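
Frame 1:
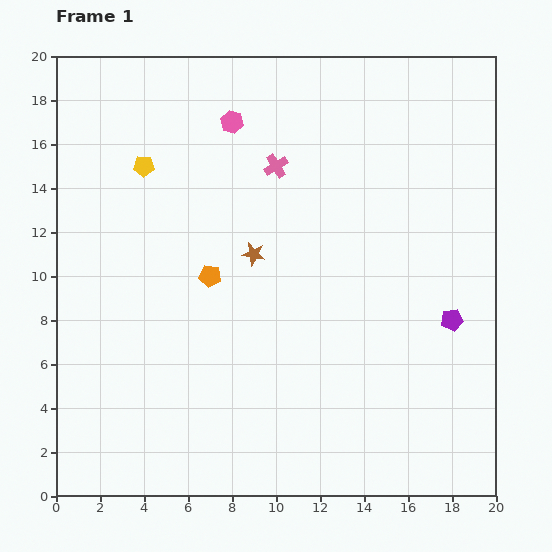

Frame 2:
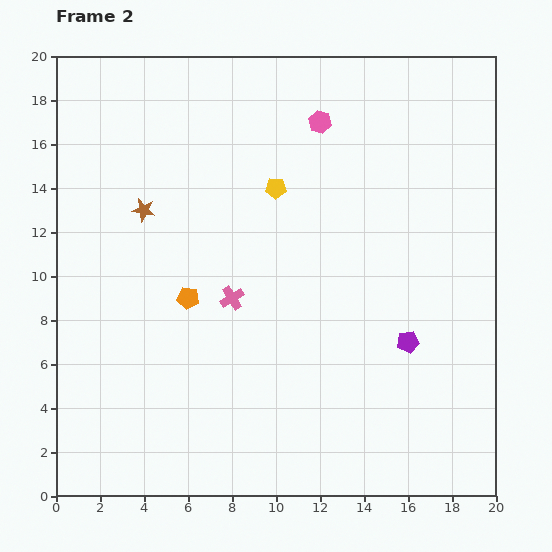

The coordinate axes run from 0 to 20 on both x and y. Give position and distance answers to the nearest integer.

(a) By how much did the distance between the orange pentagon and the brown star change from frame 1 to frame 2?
+2

Distance in frame 1: 2. Distance in frame 2: 4.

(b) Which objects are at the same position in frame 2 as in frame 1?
none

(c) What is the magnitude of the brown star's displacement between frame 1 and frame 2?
5

The brown star moved from (9, 11) to (4, 13), a distance of √(5² + 2²) ≈ 5.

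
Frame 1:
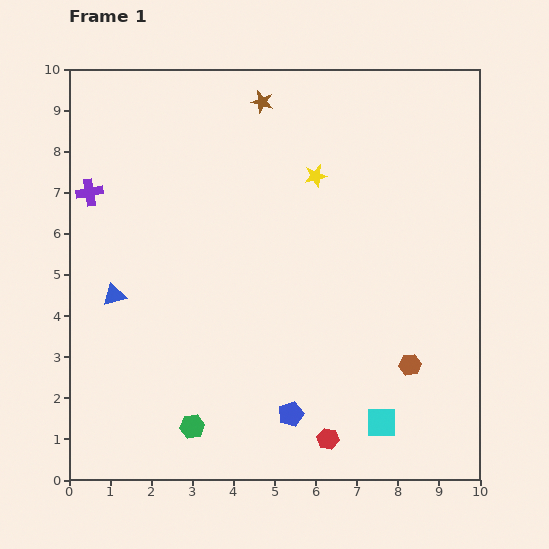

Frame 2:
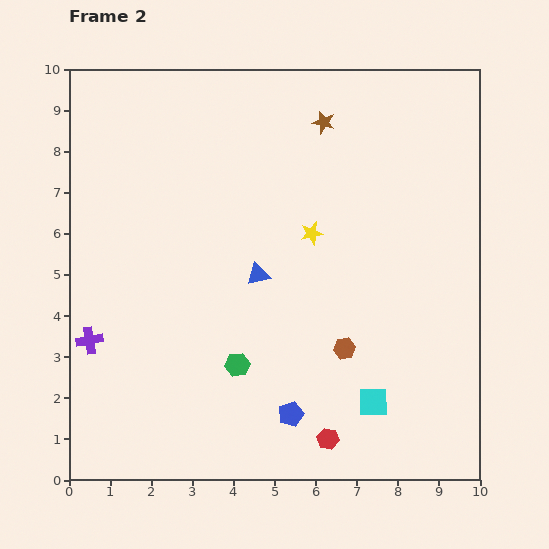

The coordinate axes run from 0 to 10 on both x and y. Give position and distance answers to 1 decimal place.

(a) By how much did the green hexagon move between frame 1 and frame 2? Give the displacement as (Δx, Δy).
(1.1, 1.5)

The green hexagon was at (3.0, 1.3) in frame 1 and (4.1, 2.8) in frame 2.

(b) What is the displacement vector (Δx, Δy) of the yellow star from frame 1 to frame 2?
(-0.1, -1.4)

The yellow star was at (6.0, 7.4) in frame 1 and (5.9, 6.0) in frame 2.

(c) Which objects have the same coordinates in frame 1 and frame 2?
the red hexagon, the blue pentagon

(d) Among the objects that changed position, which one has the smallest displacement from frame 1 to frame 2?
the cyan square

(moved 0.5)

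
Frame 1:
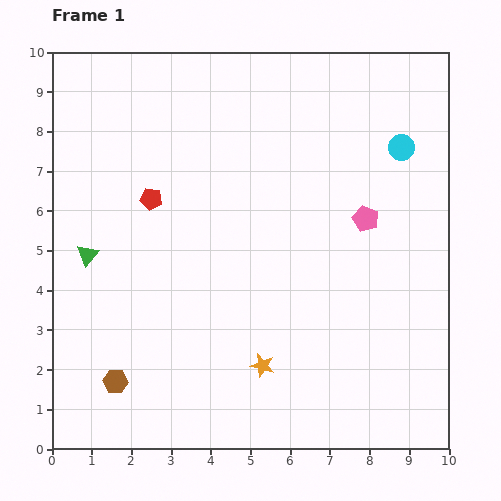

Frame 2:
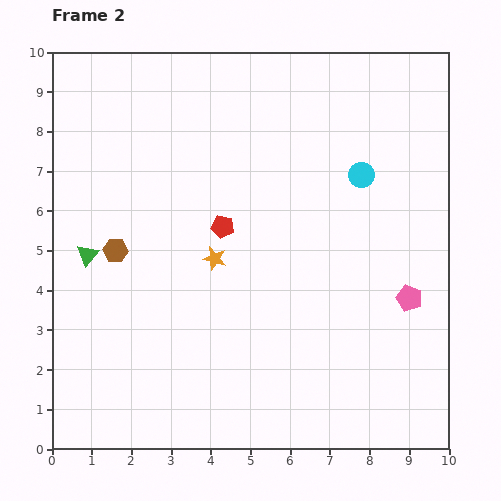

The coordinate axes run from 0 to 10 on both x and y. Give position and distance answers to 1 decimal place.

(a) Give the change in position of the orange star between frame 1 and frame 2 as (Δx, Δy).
(-1.2, 2.7)

The orange star was at (5.3, 2.1) in frame 1 and (4.1, 4.8) in frame 2.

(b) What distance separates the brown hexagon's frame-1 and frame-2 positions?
3.3

The brown hexagon moved from (1.6, 1.7) to (1.6, 5.0), a distance of √(0.0² + 3.3²) ≈ 3.3.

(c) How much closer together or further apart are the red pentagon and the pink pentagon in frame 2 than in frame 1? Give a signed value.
-0.4

Distance in frame 1: 5.4. Distance in frame 2: 5.0.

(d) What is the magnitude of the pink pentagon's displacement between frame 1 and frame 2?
2.3

The pink pentagon moved from (7.9, 5.8) to (9.0, 3.8), a distance of √(1.1² + 2.0²) ≈ 2.3.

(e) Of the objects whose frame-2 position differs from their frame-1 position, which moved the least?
the cyan circle

(moved 1.2)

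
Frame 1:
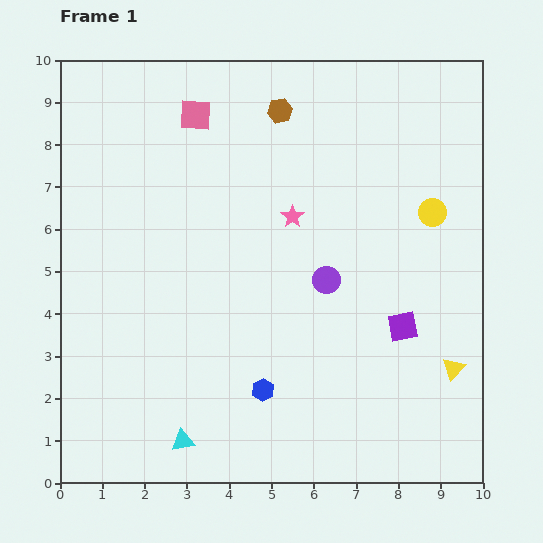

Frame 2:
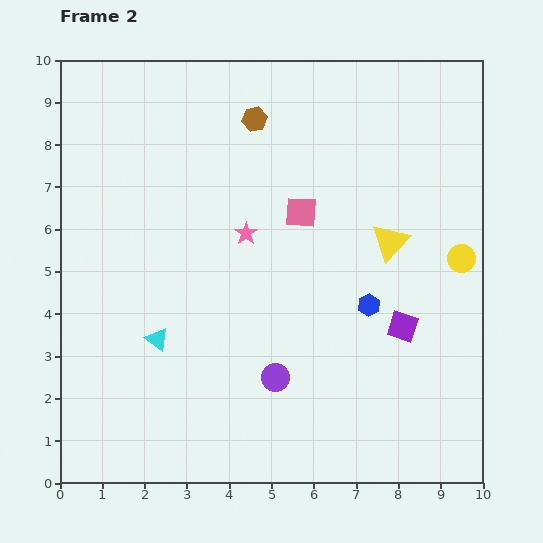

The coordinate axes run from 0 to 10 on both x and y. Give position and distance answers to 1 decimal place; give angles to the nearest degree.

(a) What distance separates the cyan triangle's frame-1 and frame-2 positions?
2.5

The cyan triangle moved from (2.9, 1.0) to (2.3, 3.4), a distance of √(0.6² + 2.4²) ≈ 2.5.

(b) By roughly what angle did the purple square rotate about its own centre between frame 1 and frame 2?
28° clockwise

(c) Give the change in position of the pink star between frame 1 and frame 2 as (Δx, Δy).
(-1.1, -0.4)

The pink star was at (5.5, 6.3) in frame 1 and (4.4, 5.9) in frame 2.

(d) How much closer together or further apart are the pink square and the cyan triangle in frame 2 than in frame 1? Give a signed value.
-3.2

Distance in frame 1: 7.7. Distance in frame 2: 4.5.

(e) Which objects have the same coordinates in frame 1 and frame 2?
the purple square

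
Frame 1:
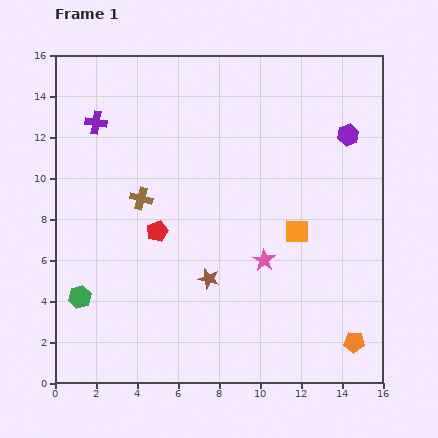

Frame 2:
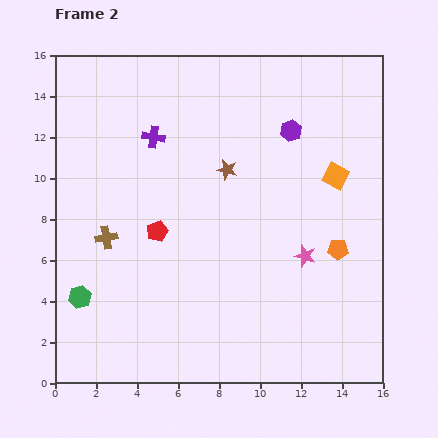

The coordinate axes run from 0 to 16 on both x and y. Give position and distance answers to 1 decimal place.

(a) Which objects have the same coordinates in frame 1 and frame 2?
the green hexagon, the red pentagon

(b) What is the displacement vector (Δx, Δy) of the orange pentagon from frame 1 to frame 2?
(-0.8, 4.5)

The orange pentagon was at (14.6, 2.0) in frame 1 and (13.8, 6.5) in frame 2.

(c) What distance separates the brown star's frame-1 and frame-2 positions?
5.4

The brown star moved from (7.5, 5.1) to (8.4, 10.4), a distance of √(0.9² + 5.3²) ≈ 5.4.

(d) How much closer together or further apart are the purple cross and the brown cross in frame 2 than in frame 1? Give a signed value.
+1.1

Distance in frame 1: 4.3. Distance in frame 2: 5.4.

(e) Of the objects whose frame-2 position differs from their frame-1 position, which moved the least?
the pink star

(moved 2.0)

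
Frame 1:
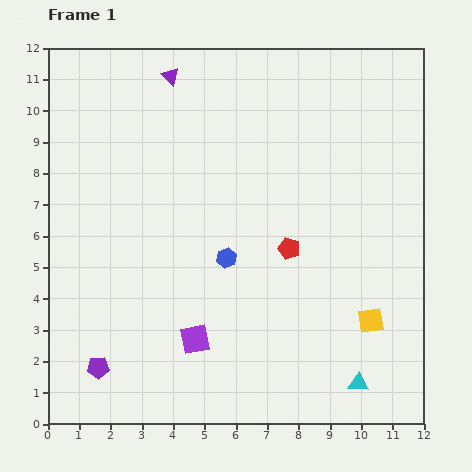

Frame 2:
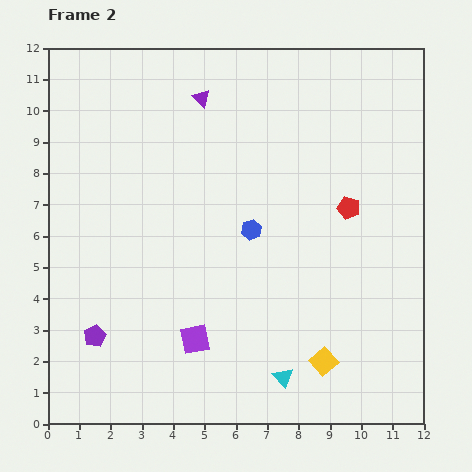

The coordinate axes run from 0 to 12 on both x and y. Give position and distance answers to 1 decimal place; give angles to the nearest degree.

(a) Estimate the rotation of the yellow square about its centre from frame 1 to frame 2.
32° counter-clockwise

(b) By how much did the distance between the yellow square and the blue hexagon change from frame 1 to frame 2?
-0.2

Distance in frame 1: 5.0. Distance in frame 2: 4.8.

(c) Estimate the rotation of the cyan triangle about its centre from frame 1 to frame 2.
45° clockwise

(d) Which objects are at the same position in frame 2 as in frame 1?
the purple square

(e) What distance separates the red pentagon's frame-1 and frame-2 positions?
2.3

The red pentagon moved from (7.7, 5.6) to (9.6, 6.9), a distance of √(1.9² + 1.3²) ≈ 2.3.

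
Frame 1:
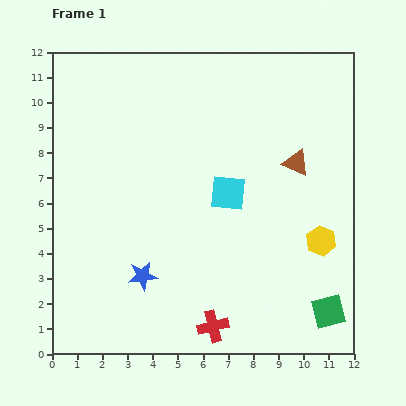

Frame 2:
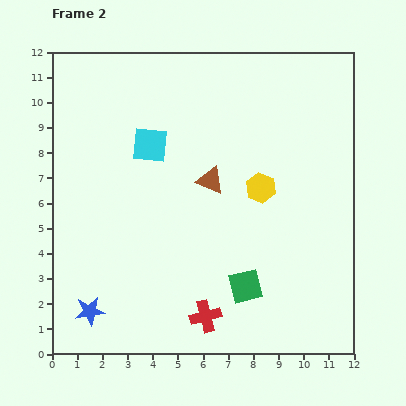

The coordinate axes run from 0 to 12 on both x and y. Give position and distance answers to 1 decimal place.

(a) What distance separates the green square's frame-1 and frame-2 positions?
3.4

The green square moved from (11.0, 1.7) to (7.7, 2.7), a distance of √(3.3² + 1.0²) ≈ 3.4.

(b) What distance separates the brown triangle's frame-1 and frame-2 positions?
3.5

The brown triangle moved from (9.7, 7.6) to (6.3, 6.9), a distance of √(3.4² + 0.7²) ≈ 3.5.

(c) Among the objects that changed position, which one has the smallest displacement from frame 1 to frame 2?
the red cross

(moved 0.5)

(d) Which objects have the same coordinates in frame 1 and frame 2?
none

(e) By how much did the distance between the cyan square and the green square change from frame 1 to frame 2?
+0.6

Distance in frame 1: 6.2. Distance in frame 2: 6.8.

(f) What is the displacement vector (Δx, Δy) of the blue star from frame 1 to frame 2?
(-2.1, -1.4)

The blue star was at (3.6, 3.1) in frame 1 and (1.5, 1.7) in frame 2.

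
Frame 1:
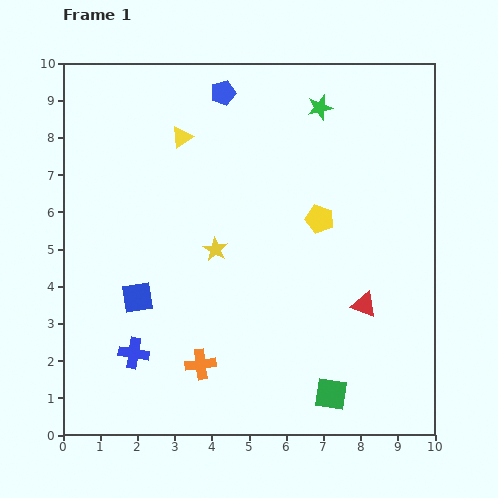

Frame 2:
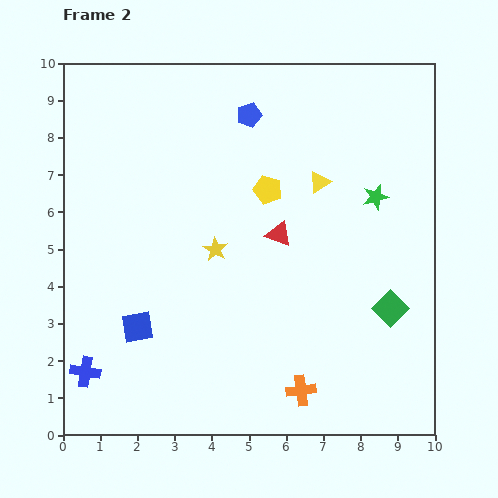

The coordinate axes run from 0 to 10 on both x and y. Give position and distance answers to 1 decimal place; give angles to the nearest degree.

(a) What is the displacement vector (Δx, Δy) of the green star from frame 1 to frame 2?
(1.5, -2.4)

The green star was at (6.9, 8.8) in frame 1 and (8.4, 6.4) in frame 2.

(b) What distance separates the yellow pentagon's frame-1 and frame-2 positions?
1.6

The yellow pentagon moved from (6.9, 5.8) to (5.5, 6.6), a distance of √(1.4² + 0.8²) ≈ 1.6.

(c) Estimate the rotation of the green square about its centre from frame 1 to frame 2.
38° clockwise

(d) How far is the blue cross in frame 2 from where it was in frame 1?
1.4

The blue cross moved from (1.9, 2.2) to (0.6, 1.7), a distance of √(1.3² + 0.5²) ≈ 1.4.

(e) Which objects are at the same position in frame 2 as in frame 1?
the yellow star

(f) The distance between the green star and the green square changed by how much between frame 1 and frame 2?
-4.7

Distance in frame 1: 7.7. Distance in frame 2: 3.0.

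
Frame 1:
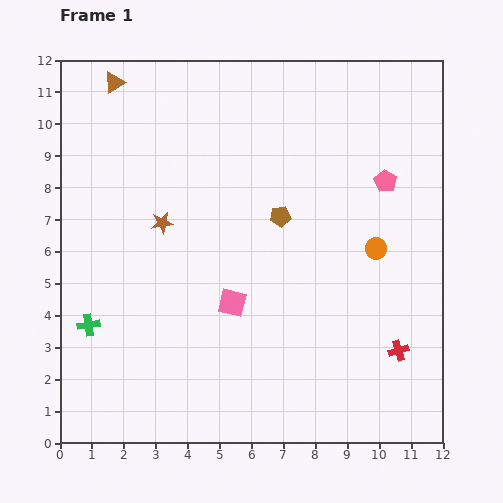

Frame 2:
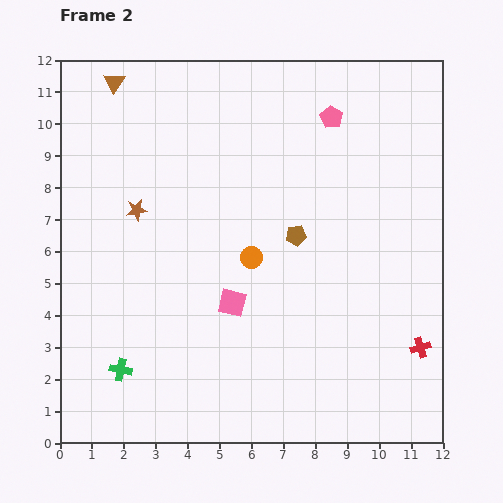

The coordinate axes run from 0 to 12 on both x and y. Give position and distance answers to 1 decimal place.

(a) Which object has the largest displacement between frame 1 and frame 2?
the orange circle

(moved 3.9; next 2.6)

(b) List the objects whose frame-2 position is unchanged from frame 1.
the brown triangle, the pink square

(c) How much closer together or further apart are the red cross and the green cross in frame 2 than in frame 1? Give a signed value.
-0.3

Distance in frame 1: 9.7. Distance in frame 2: 9.4.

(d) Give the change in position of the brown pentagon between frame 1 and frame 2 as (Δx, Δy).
(0.5, -0.6)

The brown pentagon was at (6.9, 7.1) in frame 1 and (7.4, 6.5) in frame 2.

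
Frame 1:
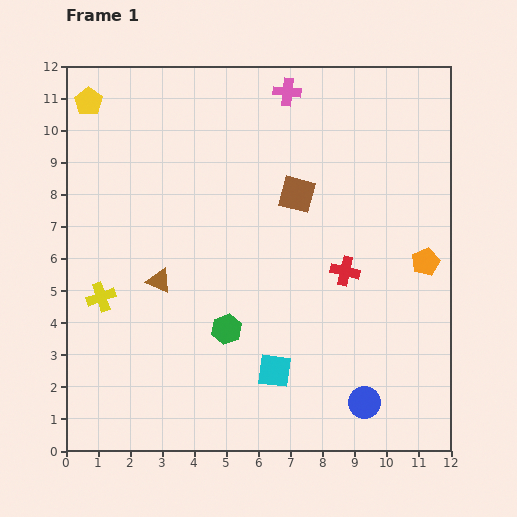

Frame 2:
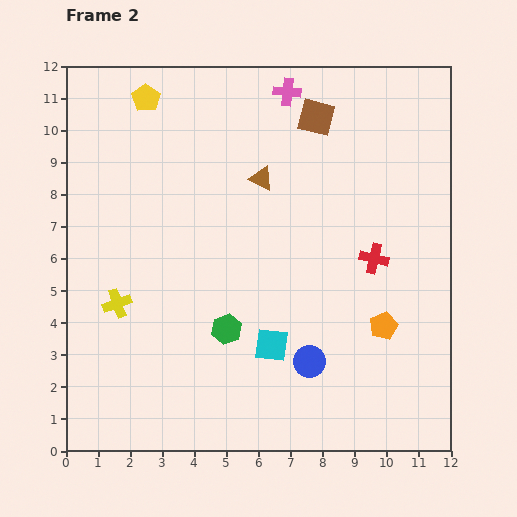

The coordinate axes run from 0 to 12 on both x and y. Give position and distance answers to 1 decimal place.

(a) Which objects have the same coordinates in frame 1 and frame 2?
the green hexagon, the pink cross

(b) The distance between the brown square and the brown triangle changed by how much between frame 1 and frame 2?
-2.6

Distance in frame 1: 5.1. Distance in frame 2: 2.5.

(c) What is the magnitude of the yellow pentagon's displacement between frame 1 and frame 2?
1.8

The yellow pentagon moved from (0.7, 10.9) to (2.5, 11.0), a distance of √(1.8² + 0.1²) ≈ 1.8.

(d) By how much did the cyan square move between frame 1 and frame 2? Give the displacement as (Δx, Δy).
(-0.1, 0.8)

The cyan square was at (6.5, 2.5) in frame 1 and (6.4, 3.3) in frame 2.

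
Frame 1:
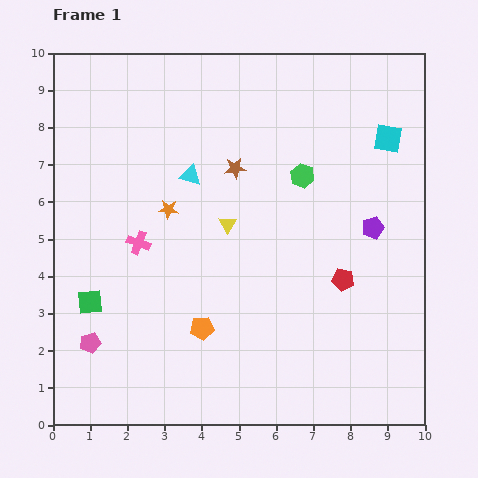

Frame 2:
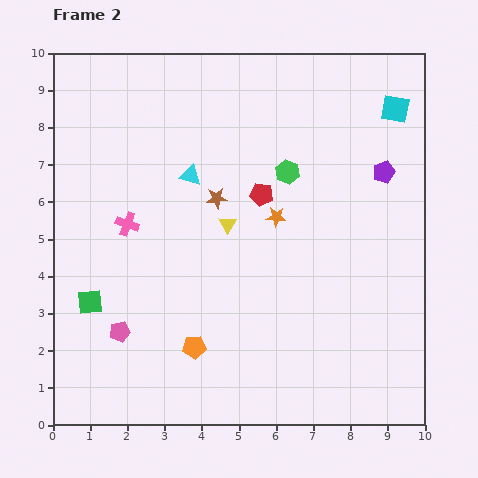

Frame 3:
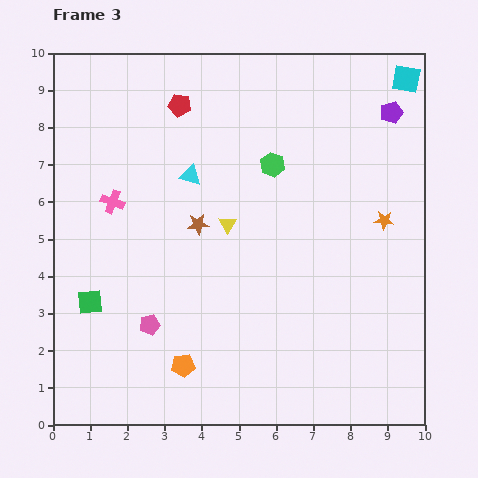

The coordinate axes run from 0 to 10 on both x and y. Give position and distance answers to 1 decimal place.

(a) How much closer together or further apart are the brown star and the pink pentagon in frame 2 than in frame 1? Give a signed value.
-1.7

Distance in frame 1: 6.1. Distance in frame 2: 4.4.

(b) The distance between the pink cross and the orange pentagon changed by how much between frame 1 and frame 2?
+0.9

Distance in frame 1: 2.9. Distance in frame 2: 3.8.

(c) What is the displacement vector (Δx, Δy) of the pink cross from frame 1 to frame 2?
(-0.3, 0.5)

The pink cross was at (2.3, 4.9) in frame 1 and (2.0, 5.4) in frame 2.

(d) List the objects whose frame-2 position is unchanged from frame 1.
the green square, the cyan triangle, the yellow triangle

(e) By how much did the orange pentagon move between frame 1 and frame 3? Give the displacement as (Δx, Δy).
(-0.5, -1.0)

The orange pentagon was at (4.0, 2.6) in frame 1 and (3.5, 1.6) in frame 3.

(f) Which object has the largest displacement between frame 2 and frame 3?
the red pentagon

(moved 3.3; next 2.9)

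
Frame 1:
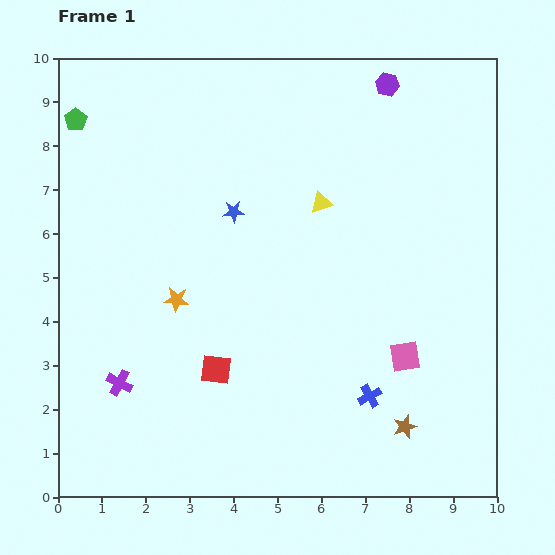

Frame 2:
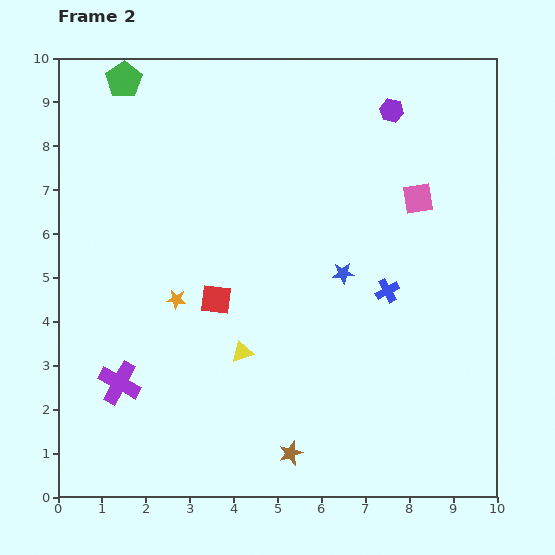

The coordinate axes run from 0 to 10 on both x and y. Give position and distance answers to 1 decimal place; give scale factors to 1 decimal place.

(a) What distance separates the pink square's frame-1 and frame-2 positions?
3.6

The pink square moved from (7.9, 3.2) to (8.2, 6.8), a distance of √(0.3² + 3.6²) ≈ 3.6.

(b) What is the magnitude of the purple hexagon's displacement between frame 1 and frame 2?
0.6

The purple hexagon moved from (7.5, 9.4) to (7.6, 8.8), a distance of √(0.1² + 0.6²) ≈ 0.6.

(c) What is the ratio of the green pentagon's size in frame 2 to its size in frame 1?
1.6×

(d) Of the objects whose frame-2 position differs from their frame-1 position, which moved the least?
the purple hexagon

(moved 0.6)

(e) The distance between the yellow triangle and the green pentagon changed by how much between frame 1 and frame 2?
+0.9

Distance in frame 1: 5.9. Distance in frame 2: 6.8.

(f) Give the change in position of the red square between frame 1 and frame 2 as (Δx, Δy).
(0.0, 1.6)

The red square was at (3.6, 2.9) in frame 1 and (3.6, 4.5) in frame 2.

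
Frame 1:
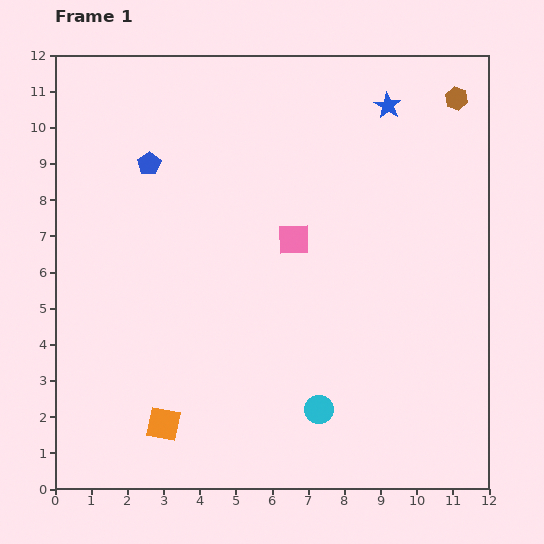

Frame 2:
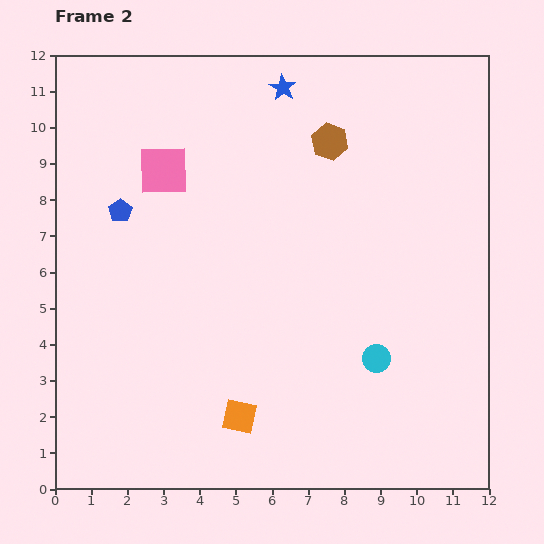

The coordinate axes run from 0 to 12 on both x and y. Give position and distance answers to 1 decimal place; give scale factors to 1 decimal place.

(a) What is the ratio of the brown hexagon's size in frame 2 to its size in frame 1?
1.6×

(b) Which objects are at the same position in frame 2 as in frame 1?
none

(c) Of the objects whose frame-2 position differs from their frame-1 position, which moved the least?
the blue pentagon

(moved 1.5)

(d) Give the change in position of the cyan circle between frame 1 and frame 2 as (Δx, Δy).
(1.6, 1.4)

The cyan circle was at (7.3, 2.2) in frame 1 and (8.9, 3.6) in frame 2.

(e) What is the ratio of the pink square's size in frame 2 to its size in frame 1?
1.6×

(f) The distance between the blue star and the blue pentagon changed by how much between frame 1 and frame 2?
-1.2

Distance in frame 1: 6.8. Distance in frame 2: 5.6.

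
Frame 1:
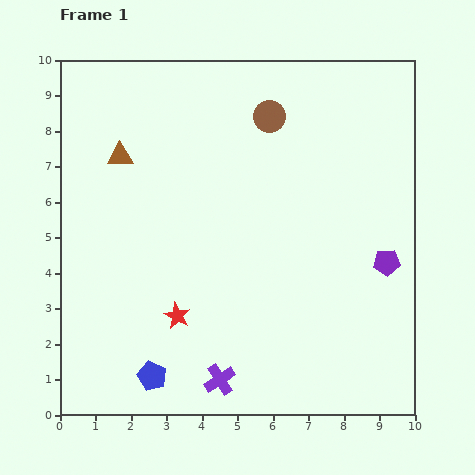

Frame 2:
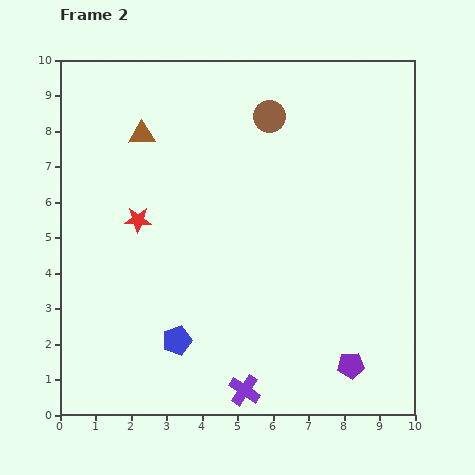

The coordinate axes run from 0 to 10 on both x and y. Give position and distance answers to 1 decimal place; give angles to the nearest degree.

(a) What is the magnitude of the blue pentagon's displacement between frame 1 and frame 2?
1.2

The blue pentagon moved from (2.6, 1.1) to (3.3, 2.1), a distance of √(0.7² + 1.0²) ≈ 1.2.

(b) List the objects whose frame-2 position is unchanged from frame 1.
the brown circle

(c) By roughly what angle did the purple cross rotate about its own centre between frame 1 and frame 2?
24° counter-clockwise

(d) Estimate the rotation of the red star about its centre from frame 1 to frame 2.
26° counter-clockwise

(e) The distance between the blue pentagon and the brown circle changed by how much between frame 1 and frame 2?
-1.2

Distance in frame 1: 8.0. Distance in frame 2: 6.8.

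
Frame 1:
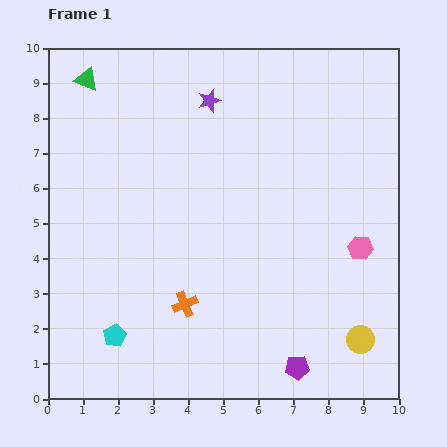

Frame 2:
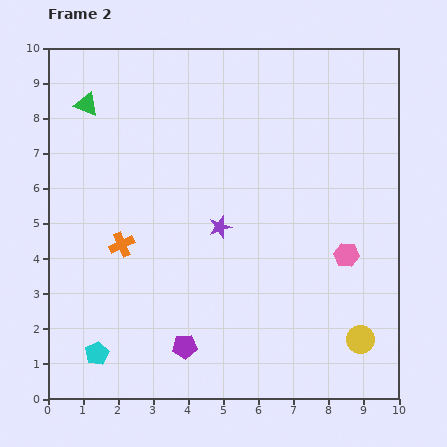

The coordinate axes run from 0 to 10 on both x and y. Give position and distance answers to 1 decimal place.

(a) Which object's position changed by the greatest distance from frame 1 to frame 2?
the purple star

(moved 3.6; next 3.3)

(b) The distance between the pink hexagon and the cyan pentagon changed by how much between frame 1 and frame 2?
+0.2

Distance in frame 1: 7.4. Distance in frame 2: 7.6.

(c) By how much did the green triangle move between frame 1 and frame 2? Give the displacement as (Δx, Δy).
(0.0, -0.7)

The green triangle was at (1.1, 9.1) in frame 1 and (1.1, 8.4) in frame 2.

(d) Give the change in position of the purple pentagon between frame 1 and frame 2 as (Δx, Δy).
(-3.2, 0.6)

The purple pentagon was at (7.1, 0.9) in frame 1 and (3.9, 1.5) in frame 2.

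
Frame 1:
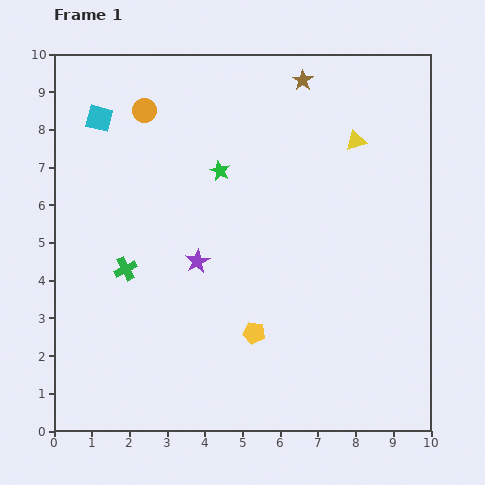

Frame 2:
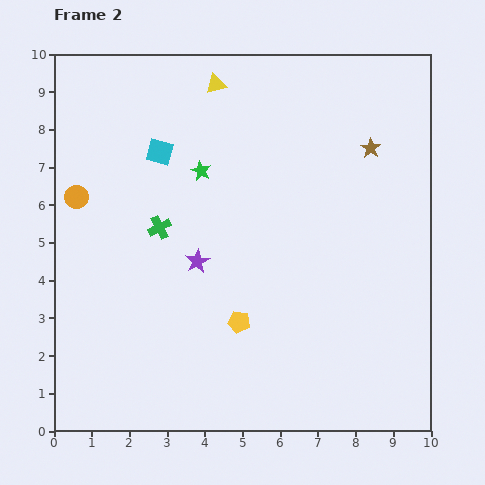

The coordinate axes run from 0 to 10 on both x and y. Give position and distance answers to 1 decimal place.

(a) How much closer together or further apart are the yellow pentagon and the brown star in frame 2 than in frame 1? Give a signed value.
-1.0

Distance in frame 1: 6.8. Distance in frame 2: 5.8.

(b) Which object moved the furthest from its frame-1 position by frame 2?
the yellow triangle

(moved 4.0; next 2.9)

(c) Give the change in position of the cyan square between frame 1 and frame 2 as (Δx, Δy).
(1.6, -0.9)

The cyan square was at (1.2, 8.3) in frame 1 and (2.8, 7.4) in frame 2.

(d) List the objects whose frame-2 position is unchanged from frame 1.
the purple star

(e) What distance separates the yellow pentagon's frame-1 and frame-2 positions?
0.5

The yellow pentagon moved from (5.3, 2.6) to (4.9, 2.9), a distance of √(0.4² + 0.3²) ≈ 0.5.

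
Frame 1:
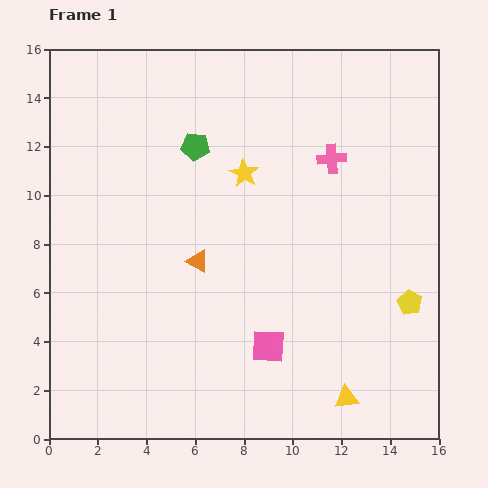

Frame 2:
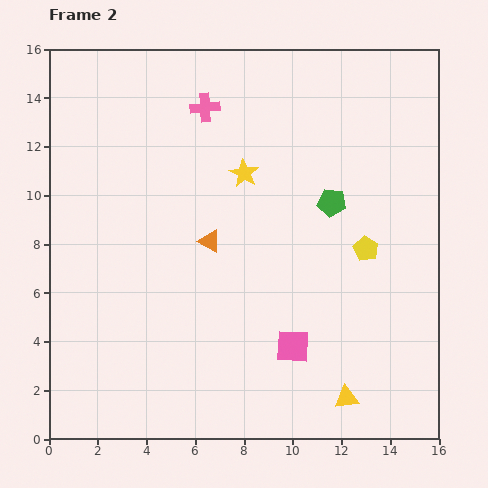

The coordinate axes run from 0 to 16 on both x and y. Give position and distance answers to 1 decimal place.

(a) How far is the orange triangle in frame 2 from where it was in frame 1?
0.9

The orange triangle moved from (6.1, 7.3) to (6.6, 8.1), a distance of √(0.5² + 0.8²) ≈ 0.9.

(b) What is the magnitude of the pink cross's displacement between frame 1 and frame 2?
5.6

The pink cross moved from (11.6, 11.5) to (6.4, 13.6), a distance of √(5.2² + 2.1²) ≈ 5.6.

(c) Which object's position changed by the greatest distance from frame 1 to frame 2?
the green pentagon

(moved 6.1; next 5.6)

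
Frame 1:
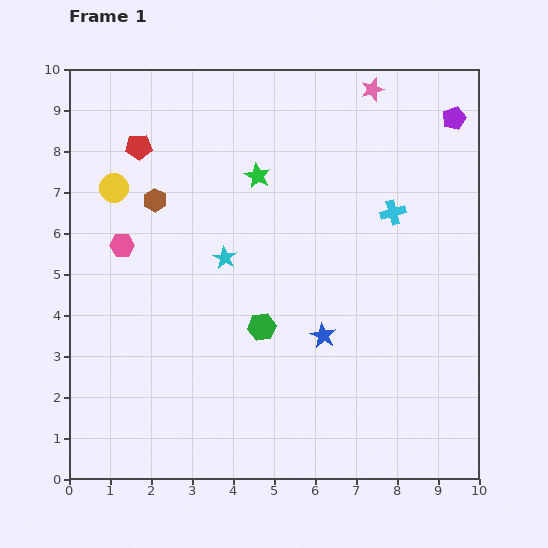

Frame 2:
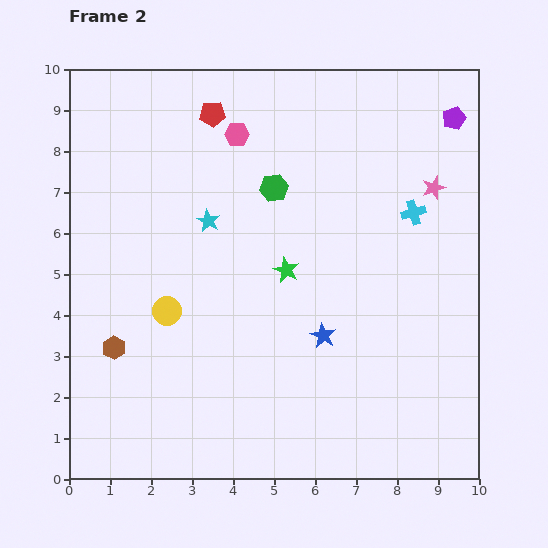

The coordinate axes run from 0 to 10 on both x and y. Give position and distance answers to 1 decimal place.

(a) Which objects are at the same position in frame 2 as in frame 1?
the purple pentagon, the blue star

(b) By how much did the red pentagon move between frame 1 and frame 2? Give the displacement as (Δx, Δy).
(1.8, 0.8)

The red pentagon was at (1.7, 8.1) in frame 1 and (3.5, 8.9) in frame 2.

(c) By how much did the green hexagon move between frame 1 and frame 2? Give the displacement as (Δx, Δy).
(0.3, 3.4)

The green hexagon was at (4.7, 3.7) in frame 1 and (5.0, 7.1) in frame 2.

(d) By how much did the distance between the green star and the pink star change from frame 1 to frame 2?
+0.6

Distance in frame 1: 3.5. Distance in frame 2: 4.1.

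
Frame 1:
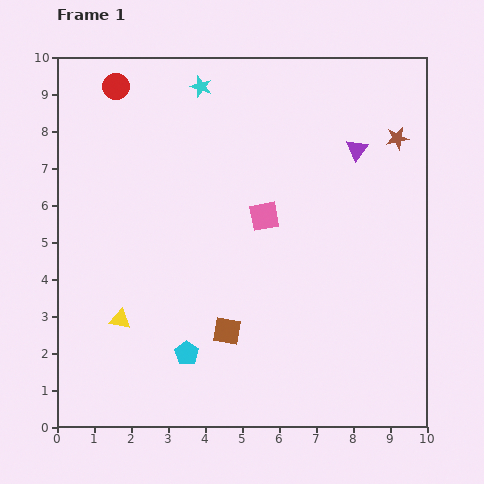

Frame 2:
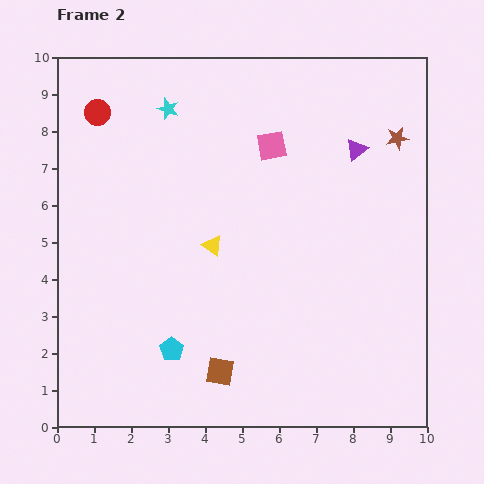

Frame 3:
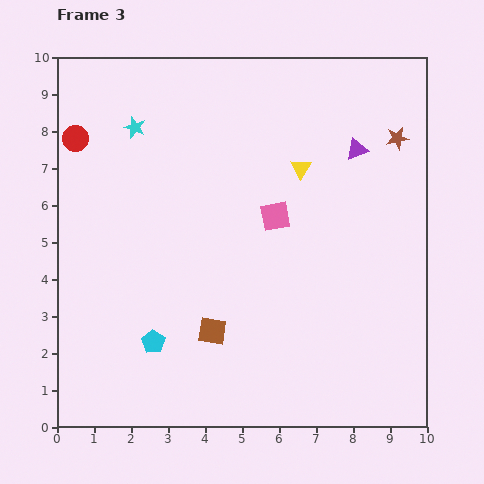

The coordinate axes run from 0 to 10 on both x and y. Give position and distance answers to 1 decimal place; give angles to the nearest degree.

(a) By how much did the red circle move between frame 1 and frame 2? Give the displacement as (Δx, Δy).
(-0.5, -0.7)

The red circle was at (1.6, 9.2) in frame 1 and (1.1, 8.5) in frame 2.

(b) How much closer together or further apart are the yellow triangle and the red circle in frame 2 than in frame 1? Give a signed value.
-1.5

Distance in frame 1: 6.3. Distance in frame 2: 4.8.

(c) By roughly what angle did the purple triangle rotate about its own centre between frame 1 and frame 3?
35° clockwise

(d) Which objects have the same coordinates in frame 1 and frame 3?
the purple triangle, the brown star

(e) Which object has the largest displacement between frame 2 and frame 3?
the yellow triangle

(moved 3.2; next 1.9)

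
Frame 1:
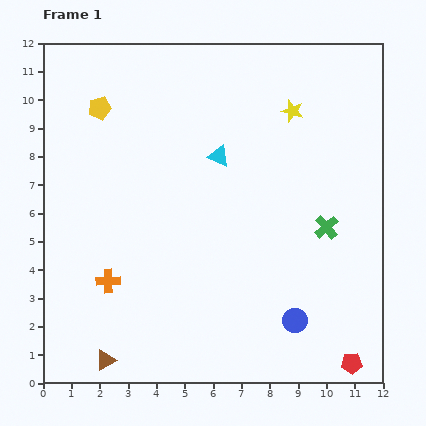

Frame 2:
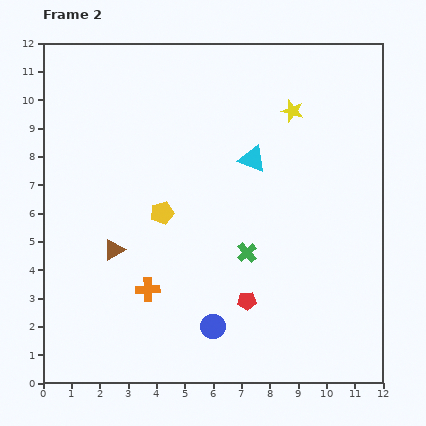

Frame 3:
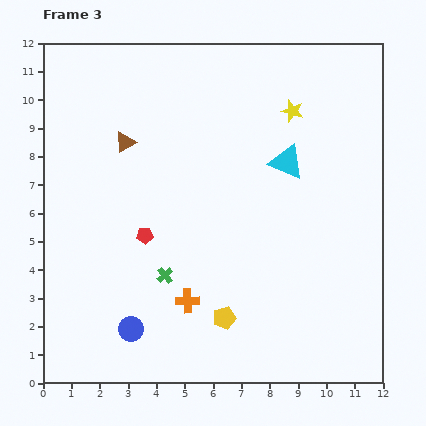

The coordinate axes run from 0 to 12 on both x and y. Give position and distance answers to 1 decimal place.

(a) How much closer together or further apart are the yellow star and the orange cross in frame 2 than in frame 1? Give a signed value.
-0.7

Distance in frame 1: 8.8. Distance in frame 2: 8.1.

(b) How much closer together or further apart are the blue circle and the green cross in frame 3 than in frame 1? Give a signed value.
-1.3

Distance in frame 1: 3.5. Distance in frame 3: 2.2.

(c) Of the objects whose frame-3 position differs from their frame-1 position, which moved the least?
the cyan triangle

(moved 2.4)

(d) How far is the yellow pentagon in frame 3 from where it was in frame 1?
8.6

The yellow pentagon moved from (2.0, 9.7) to (6.4, 2.3), a distance of √(4.4² + 7.4²) ≈ 8.6.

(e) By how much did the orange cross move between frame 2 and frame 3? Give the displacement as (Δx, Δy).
(1.4, -0.4)

The orange cross was at (3.7, 3.3) in frame 2 and (5.1, 2.9) in frame 3.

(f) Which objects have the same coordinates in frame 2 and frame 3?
the yellow star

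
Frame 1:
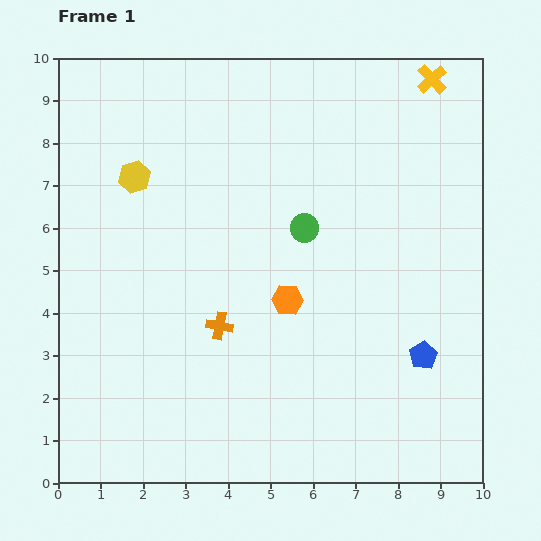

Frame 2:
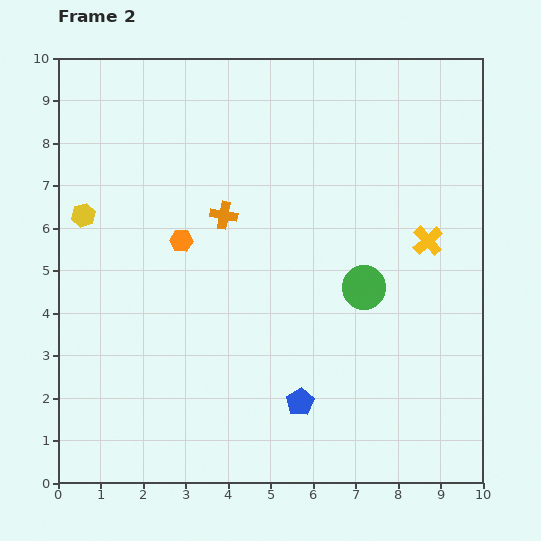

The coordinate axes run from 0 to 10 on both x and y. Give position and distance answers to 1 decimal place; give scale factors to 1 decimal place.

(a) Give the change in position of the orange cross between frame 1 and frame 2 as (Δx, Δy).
(0.1, 2.6)

The orange cross was at (3.8, 3.7) in frame 1 and (3.9, 6.3) in frame 2.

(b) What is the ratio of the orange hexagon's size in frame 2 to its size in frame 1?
0.7×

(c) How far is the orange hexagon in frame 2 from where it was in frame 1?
2.9

The orange hexagon moved from (5.4, 4.3) to (2.9, 5.7), a distance of √(2.5² + 1.4²) ≈ 2.9.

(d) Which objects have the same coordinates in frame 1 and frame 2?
none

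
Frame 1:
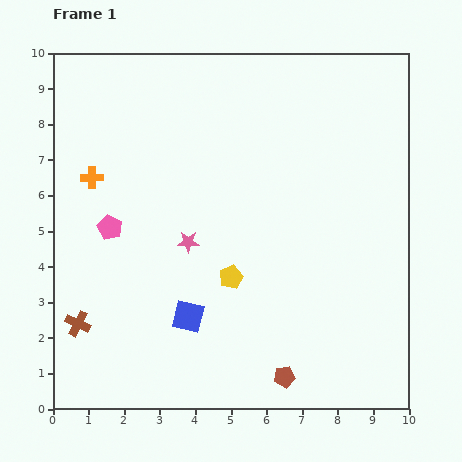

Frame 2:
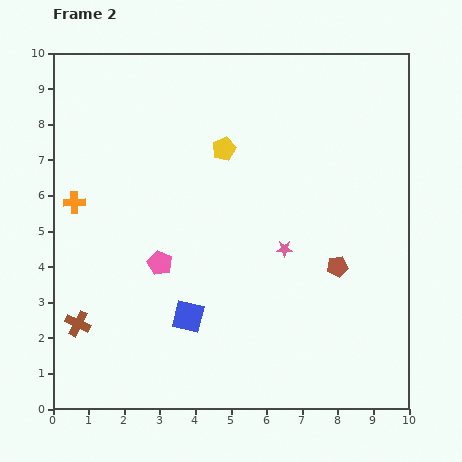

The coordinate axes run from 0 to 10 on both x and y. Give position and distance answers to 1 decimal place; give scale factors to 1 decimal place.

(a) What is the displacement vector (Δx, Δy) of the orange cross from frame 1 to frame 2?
(-0.5, -0.7)

The orange cross was at (1.1, 6.5) in frame 1 and (0.6, 5.8) in frame 2.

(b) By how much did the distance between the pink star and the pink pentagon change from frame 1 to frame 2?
+1.3

Distance in frame 1: 2.2. Distance in frame 2: 3.5.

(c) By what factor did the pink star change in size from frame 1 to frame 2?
0.7×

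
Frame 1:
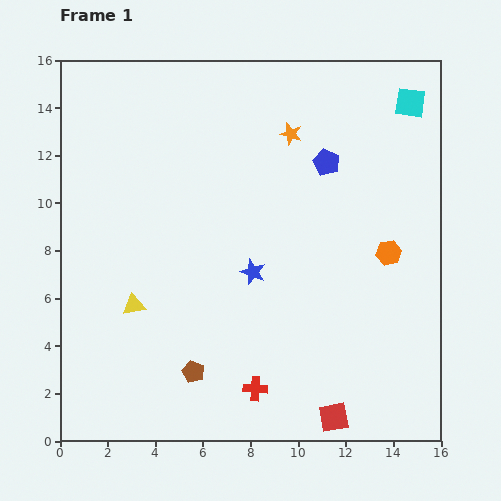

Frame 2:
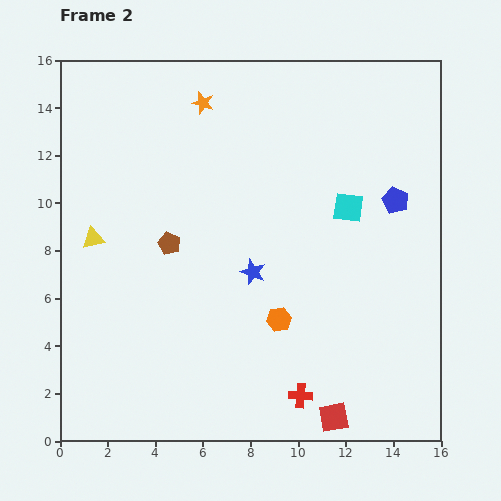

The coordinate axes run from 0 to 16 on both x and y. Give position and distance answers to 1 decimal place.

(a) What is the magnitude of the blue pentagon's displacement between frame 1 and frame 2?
3.3

The blue pentagon moved from (11.2, 11.7) to (14.1, 10.1), a distance of √(2.9² + 1.6²) ≈ 3.3.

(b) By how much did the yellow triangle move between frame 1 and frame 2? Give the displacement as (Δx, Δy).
(-1.7, 2.8)

The yellow triangle was at (3.1, 5.7) in frame 1 and (1.4, 8.5) in frame 2.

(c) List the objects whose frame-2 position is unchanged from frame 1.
the red square, the blue star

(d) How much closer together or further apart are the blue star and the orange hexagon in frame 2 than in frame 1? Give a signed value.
-3.5

Distance in frame 1: 5.8. Distance in frame 2: 2.3.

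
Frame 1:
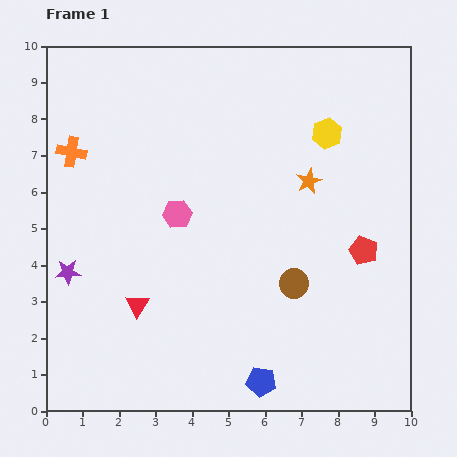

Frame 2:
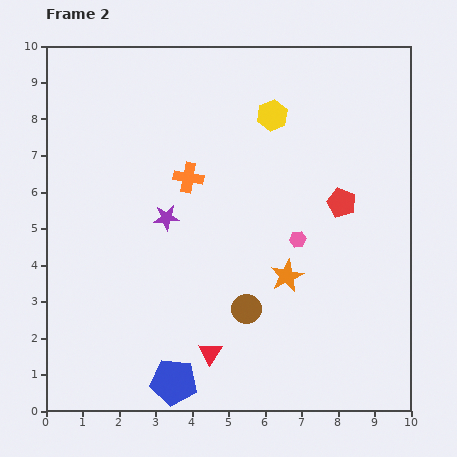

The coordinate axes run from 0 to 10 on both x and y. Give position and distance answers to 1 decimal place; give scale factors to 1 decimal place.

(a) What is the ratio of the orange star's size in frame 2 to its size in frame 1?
1.3×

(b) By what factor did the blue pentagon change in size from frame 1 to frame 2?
1.6×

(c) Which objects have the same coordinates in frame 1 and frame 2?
none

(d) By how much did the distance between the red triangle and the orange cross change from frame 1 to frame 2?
+0.2

Distance in frame 1: 4.6. Distance in frame 2: 4.8.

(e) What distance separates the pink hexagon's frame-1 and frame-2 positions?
3.4

The pink hexagon moved from (3.6, 5.4) to (6.9, 4.7), a distance of √(3.3² + 0.7²) ≈ 3.4.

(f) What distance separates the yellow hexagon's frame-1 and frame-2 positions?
1.6

The yellow hexagon moved from (7.7, 7.6) to (6.2, 8.1), a distance of √(1.5² + 0.5²) ≈ 1.6.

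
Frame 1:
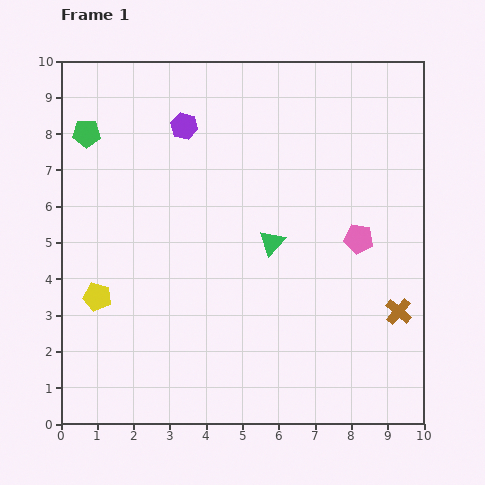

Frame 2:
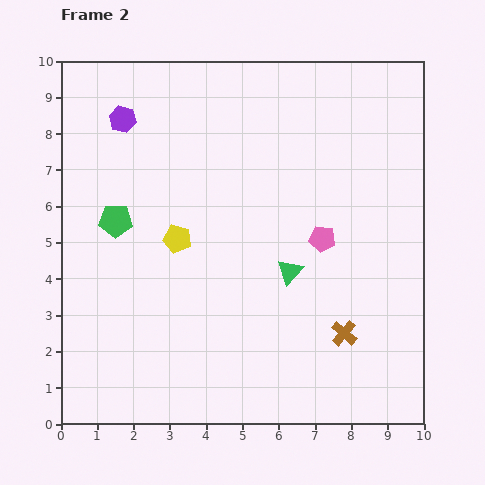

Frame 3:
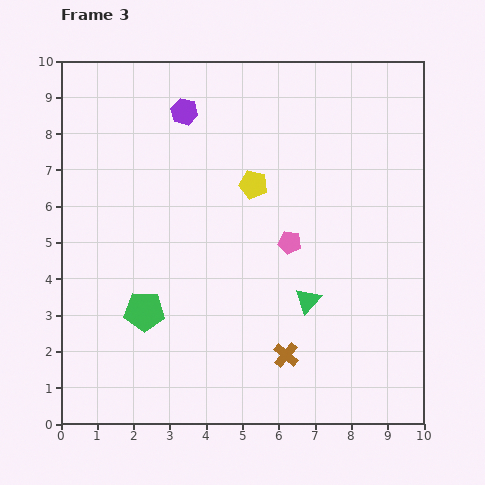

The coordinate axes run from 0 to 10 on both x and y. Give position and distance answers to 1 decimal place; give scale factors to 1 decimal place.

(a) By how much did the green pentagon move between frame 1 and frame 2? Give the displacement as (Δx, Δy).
(0.8, -2.4)

The green pentagon was at (0.7, 8.0) in frame 1 and (1.5, 5.6) in frame 2.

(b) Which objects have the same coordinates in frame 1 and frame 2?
none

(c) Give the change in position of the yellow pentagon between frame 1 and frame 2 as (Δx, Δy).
(2.2, 1.6)

The yellow pentagon was at (1.0, 3.5) in frame 1 and (3.2, 5.1) in frame 2.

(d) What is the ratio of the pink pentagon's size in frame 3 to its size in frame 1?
0.8×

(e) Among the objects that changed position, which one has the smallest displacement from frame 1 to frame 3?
the purple hexagon

(moved 0.4)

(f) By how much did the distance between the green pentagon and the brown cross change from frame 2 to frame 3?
-2.9

Distance in frame 2: 7.0. Distance in frame 3: 4.1.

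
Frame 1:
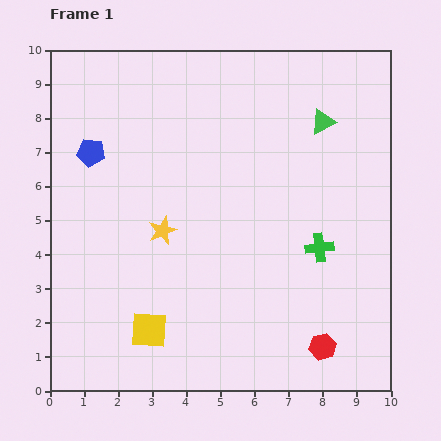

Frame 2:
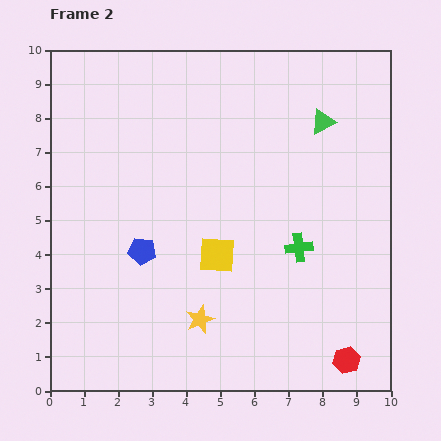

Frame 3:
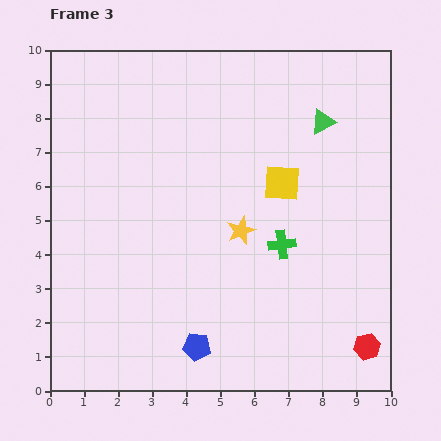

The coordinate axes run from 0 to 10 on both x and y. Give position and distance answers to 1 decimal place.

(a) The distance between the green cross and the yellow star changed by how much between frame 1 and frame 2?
-1.0

Distance in frame 1: 4.6. Distance in frame 2: 3.6.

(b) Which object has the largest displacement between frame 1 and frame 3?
the blue pentagon

(moved 6.5; next 5.8)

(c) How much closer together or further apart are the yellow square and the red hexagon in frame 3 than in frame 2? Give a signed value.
+0.5

Distance in frame 2: 4.9. Distance in frame 3: 5.4.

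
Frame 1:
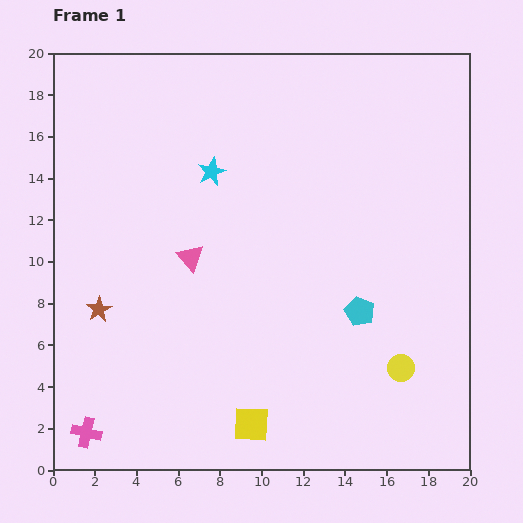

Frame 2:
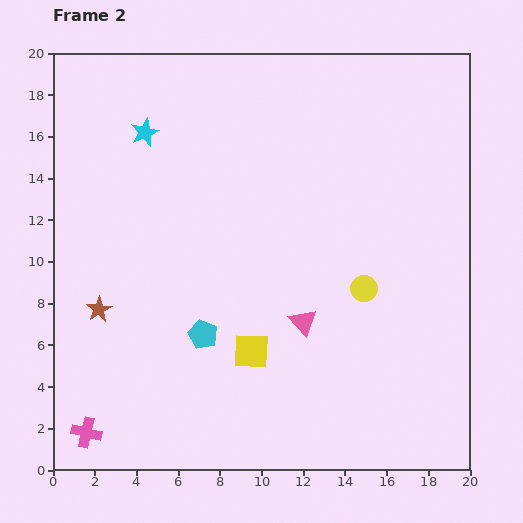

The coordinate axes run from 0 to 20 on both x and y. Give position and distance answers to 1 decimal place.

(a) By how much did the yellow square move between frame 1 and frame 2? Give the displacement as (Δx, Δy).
(0.0, 3.5)

The yellow square was at (9.5, 2.2) in frame 1 and (9.5, 5.7) in frame 2.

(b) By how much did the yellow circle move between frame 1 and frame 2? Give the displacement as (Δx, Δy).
(-1.8, 3.8)

The yellow circle was at (16.7, 4.9) in frame 1 and (14.9, 8.7) in frame 2.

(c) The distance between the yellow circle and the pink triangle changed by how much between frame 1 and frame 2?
-8.1

Distance in frame 1: 11.4. Distance in frame 2: 3.3.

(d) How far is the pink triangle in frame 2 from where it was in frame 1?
6.2

The pink triangle moved from (6.6, 10.2) to (12.0, 7.1), a distance of √(5.4² + 3.1²) ≈ 6.2.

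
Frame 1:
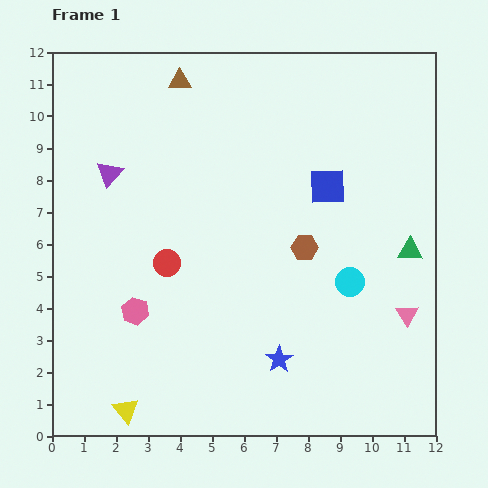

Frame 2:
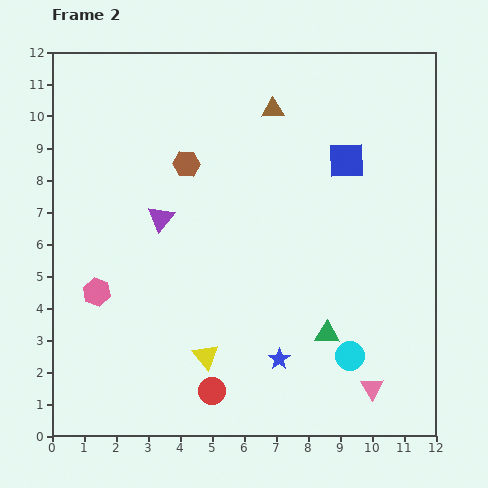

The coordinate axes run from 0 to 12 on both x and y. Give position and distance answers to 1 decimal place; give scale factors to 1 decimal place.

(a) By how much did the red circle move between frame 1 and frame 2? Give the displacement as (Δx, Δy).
(1.4, -4.0)

The red circle was at (3.6, 5.4) in frame 1 and (5.0, 1.4) in frame 2.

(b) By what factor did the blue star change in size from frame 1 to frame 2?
0.8×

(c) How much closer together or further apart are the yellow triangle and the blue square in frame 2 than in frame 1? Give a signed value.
-1.9

Distance in frame 1: 9.4. Distance in frame 2: 7.5.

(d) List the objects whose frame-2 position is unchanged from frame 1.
the blue star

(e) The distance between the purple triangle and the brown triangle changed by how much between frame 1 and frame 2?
+1.3

Distance in frame 1: 3.6. Distance in frame 2: 4.9.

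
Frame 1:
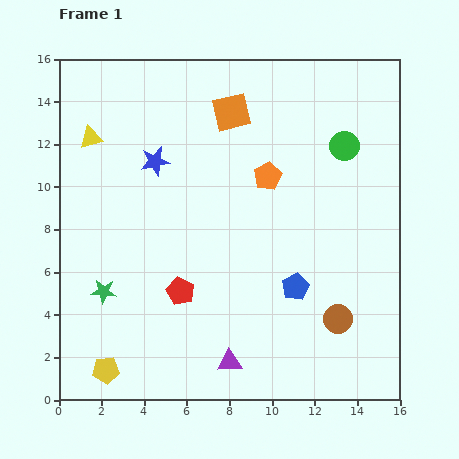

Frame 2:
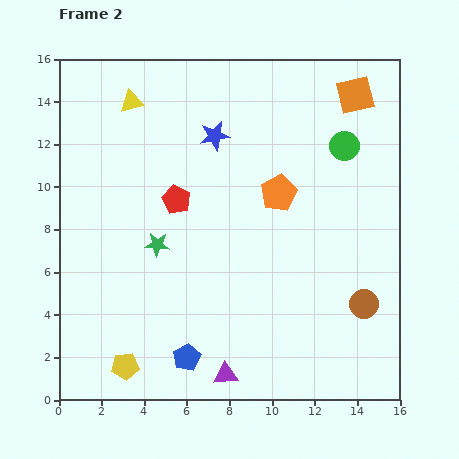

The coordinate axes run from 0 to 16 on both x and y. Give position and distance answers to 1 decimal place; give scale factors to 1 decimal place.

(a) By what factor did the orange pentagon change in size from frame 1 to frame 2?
1.3×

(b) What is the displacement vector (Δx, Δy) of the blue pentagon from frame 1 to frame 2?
(-5.1, -3.3)

The blue pentagon was at (11.1, 5.3) in frame 1 and (6.0, 2.0) in frame 2.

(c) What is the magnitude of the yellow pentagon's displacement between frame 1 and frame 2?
0.9

The yellow pentagon moved from (2.2, 1.4) to (3.1, 1.6), a distance of √(0.9² + 0.2²) ≈ 0.9.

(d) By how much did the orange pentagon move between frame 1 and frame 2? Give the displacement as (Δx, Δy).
(0.5, -0.8)

The orange pentagon was at (9.8, 10.5) in frame 1 and (10.3, 9.7) in frame 2.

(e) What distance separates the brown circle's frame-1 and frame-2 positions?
1.4

The brown circle moved from (13.1, 3.8) to (14.3, 4.5), a distance of √(1.2² + 0.7²) ≈ 1.4.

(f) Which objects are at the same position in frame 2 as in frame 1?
the green circle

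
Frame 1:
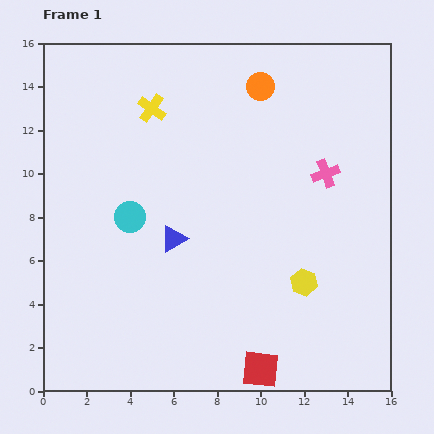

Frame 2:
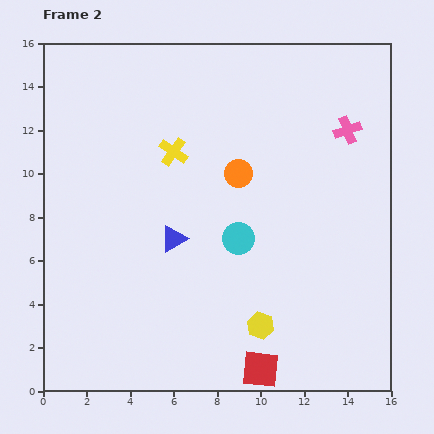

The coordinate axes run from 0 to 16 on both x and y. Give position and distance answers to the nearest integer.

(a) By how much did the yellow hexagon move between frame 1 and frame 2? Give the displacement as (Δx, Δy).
(-2, -2)

The yellow hexagon was at (12, 5) in frame 1 and (10, 3) in frame 2.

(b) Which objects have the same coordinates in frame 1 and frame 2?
the blue triangle, the red square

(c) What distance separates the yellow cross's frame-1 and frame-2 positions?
2

The yellow cross moved from (5, 13) to (6, 11), a distance of √(1² + 2²) ≈ 2.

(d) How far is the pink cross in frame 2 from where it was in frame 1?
2

The pink cross moved from (13, 10) to (14, 12), a distance of √(1² + 2²) ≈ 2.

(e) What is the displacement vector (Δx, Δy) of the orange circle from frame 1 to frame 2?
(-1, -4)

The orange circle was at (10, 14) in frame 1 and (9, 10) in frame 2.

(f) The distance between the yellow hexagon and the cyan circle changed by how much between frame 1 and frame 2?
-5

Distance in frame 1: 9. Distance in frame 2: 4.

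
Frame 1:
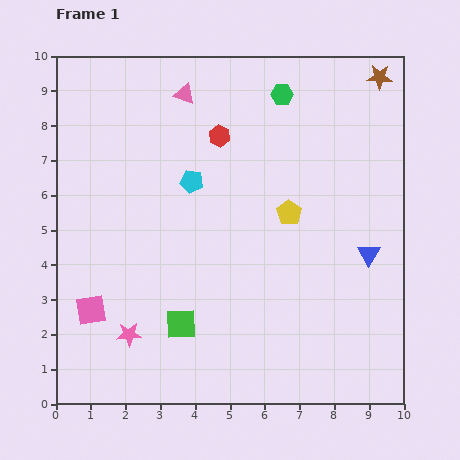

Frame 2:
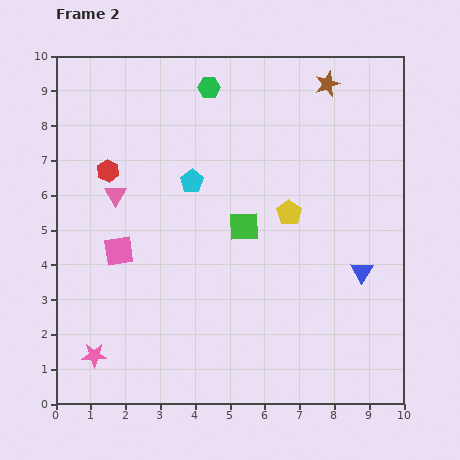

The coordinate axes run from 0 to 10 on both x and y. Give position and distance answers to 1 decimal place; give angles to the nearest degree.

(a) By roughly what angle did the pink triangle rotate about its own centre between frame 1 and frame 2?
41° clockwise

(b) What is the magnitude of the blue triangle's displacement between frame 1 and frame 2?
0.5

The blue triangle moved from (9.0, 4.3) to (8.8, 3.8), a distance of √(0.2² + 0.5²) ≈ 0.5.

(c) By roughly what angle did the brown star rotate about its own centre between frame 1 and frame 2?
22° counter-clockwise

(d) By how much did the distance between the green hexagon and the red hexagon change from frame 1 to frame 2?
+1.6

Distance in frame 1: 2.2. Distance in frame 2: 3.8.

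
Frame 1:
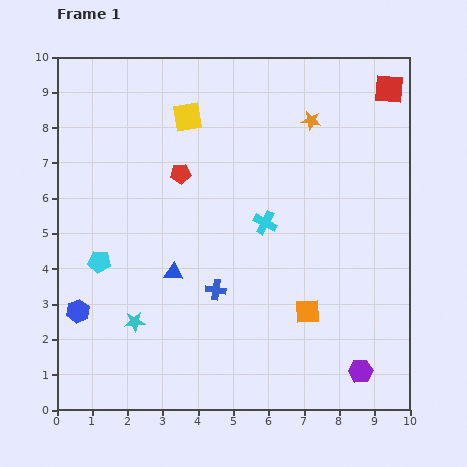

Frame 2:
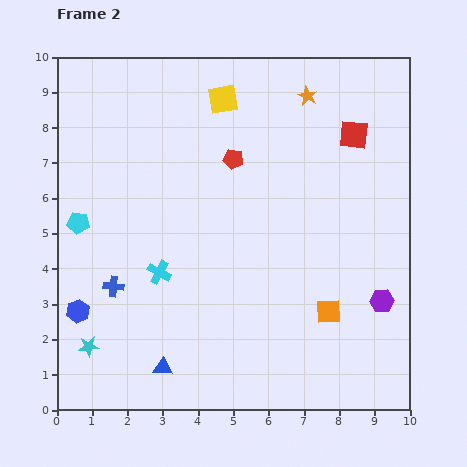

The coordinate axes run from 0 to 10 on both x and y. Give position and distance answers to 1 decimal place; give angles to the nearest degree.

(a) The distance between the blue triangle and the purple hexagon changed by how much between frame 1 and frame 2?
+0.5

Distance in frame 1: 6.0. Distance in frame 2: 6.5.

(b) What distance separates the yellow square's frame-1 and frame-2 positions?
1.1

The yellow square moved from (3.7, 8.3) to (4.7, 8.8), a distance of √(1.0² + 0.5²) ≈ 1.1.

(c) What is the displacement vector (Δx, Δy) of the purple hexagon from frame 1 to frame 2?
(0.6, 2.0)

The purple hexagon was at (8.6, 1.1) in frame 1 and (9.2, 3.1) in frame 2.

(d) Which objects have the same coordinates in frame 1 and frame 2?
the blue hexagon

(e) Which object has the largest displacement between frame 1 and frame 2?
the cyan cross

(moved 3.3; next 2.9)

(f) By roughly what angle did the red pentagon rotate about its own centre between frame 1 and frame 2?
16° clockwise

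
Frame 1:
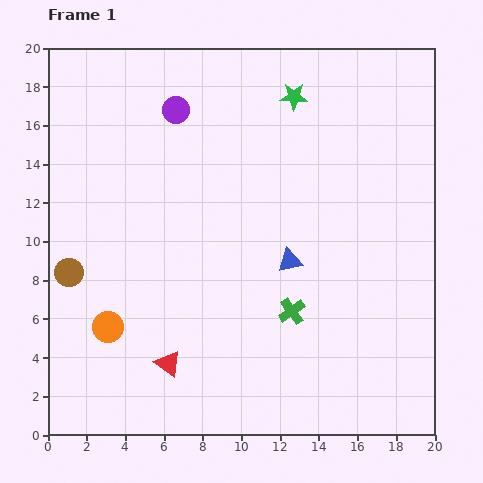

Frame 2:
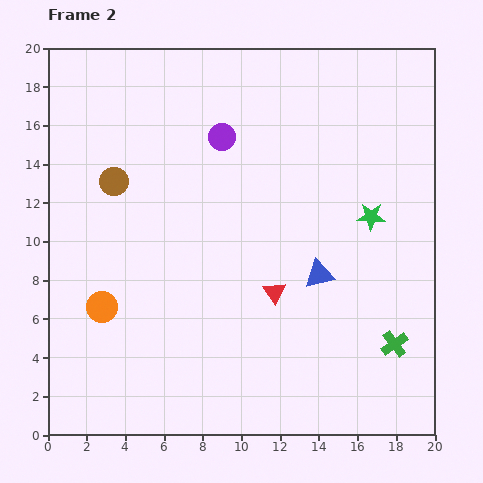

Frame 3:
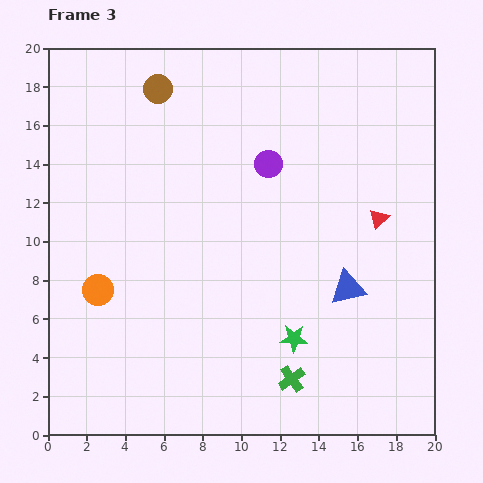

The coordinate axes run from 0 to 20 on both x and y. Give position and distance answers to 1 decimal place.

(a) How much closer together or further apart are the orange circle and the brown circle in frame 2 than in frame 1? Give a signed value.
+3.1

Distance in frame 1: 3.4. Distance in frame 2: 6.5.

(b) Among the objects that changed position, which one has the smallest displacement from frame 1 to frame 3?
the orange circle

(moved 2.0)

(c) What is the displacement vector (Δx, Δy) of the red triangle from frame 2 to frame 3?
(5.4, 3.8)

The red triangle was at (11.7, 7.4) in frame 2 and (17.1, 11.2) in frame 3.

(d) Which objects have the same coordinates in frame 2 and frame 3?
none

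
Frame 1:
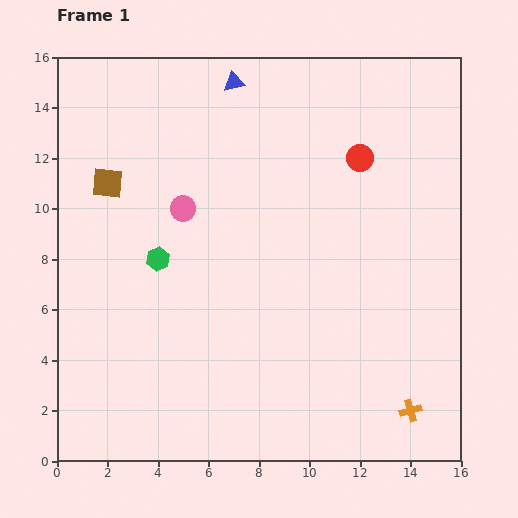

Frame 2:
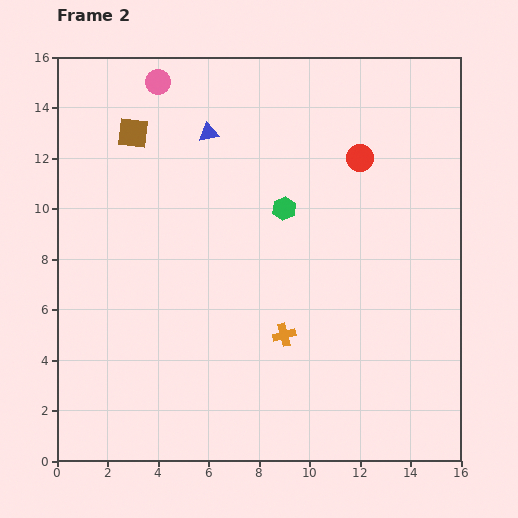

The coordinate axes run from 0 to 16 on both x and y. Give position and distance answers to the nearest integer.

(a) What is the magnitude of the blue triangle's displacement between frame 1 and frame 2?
2

The blue triangle moved from (7, 15) to (6, 13), a distance of √(1² + 2²) ≈ 2.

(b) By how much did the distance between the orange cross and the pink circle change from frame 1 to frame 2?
-1

Distance in frame 1: 12. Distance in frame 2: 11.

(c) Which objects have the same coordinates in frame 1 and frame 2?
the red circle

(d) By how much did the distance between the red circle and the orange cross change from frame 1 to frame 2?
-2

Distance in frame 1: 10. Distance in frame 2: 8.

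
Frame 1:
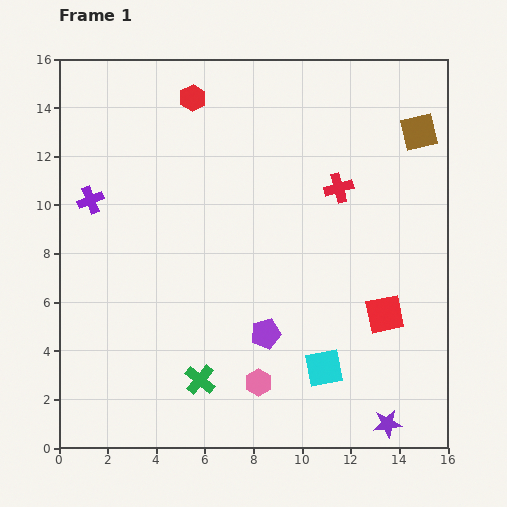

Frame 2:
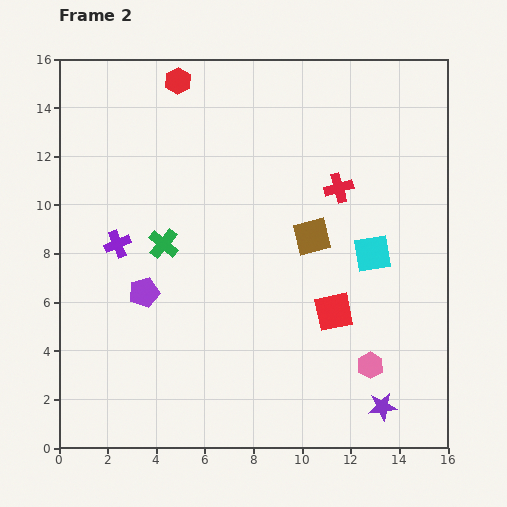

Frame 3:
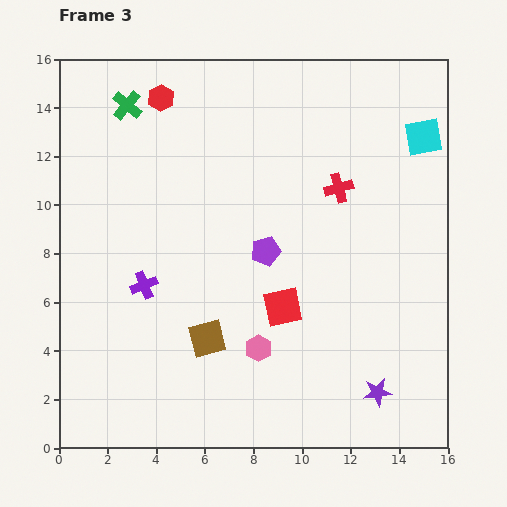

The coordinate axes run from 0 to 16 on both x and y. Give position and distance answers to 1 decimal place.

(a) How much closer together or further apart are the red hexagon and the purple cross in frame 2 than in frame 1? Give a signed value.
+1.3

Distance in frame 1: 5.9. Distance in frame 2: 7.2.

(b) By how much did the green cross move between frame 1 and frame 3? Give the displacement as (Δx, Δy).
(-3.0, 11.3)

The green cross was at (5.8, 2.8) in frame 1 and (2.8, 14.1) in frame 3.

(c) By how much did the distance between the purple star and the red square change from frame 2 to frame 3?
+0.8

Distance in frame 2: 4.4. Distance in frame 3: 5.2.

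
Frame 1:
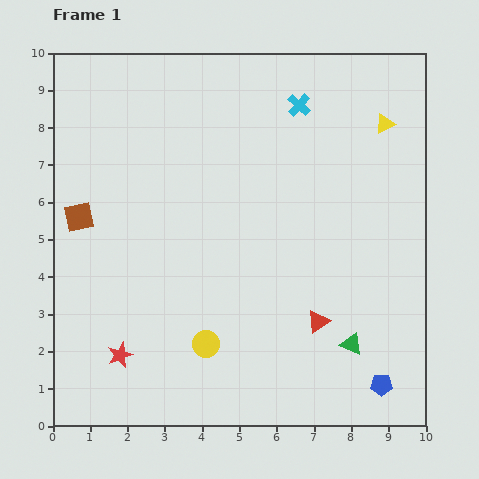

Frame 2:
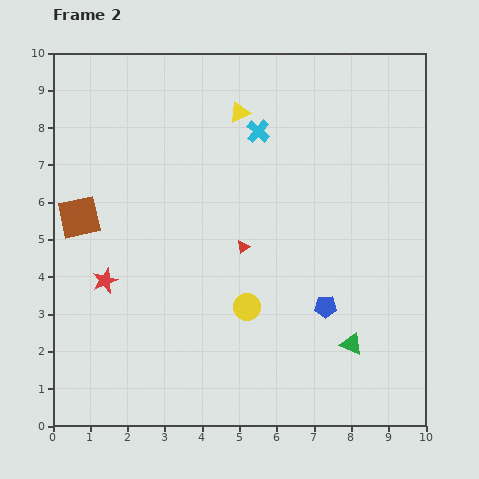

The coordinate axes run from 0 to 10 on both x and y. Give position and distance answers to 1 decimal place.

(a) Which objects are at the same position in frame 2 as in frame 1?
the green triangle, the brown square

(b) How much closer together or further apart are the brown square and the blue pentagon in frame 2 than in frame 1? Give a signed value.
-2.3

Distance in frame 1: 9.3. Distance in frame 2: 7.0.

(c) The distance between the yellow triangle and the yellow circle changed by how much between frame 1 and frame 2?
-2.4

Distance in frame 1: 7.6. Distance in frame 2: 5.2.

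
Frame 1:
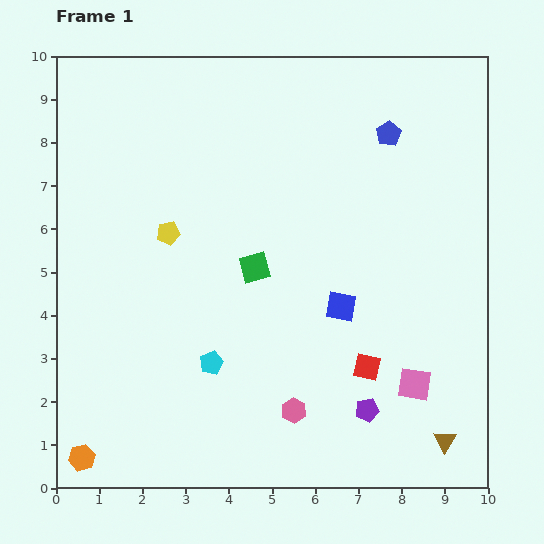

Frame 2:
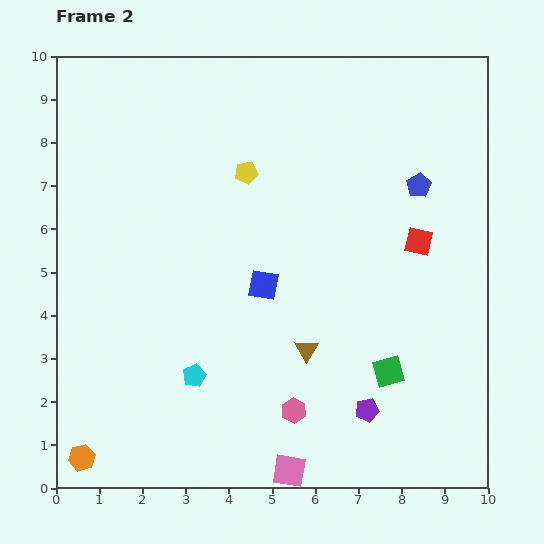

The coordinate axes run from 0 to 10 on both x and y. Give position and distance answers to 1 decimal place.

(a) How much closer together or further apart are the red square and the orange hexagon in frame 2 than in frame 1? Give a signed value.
+2.4

Distance in frame 1: 6.9. Distance in frame 2: 9.3.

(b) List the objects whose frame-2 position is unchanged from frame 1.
the orange hexagon, the pink hexagon, the purple pentagon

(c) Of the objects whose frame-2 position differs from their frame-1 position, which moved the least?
the cyan pentagon

(moved 0.5)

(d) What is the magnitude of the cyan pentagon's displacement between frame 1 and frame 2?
0.5

The cyan pentagon moved from (3.6, 2.9) to (3.2, 2.6), a distance of √(0.4² + 0.3²) ≈ 0.5.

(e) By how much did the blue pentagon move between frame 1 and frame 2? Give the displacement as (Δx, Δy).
(0.7, -1.2)

The blue pentagon was at (7.7, 8.2) in frame 1 and (8.4, 7.0) in frame 2.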